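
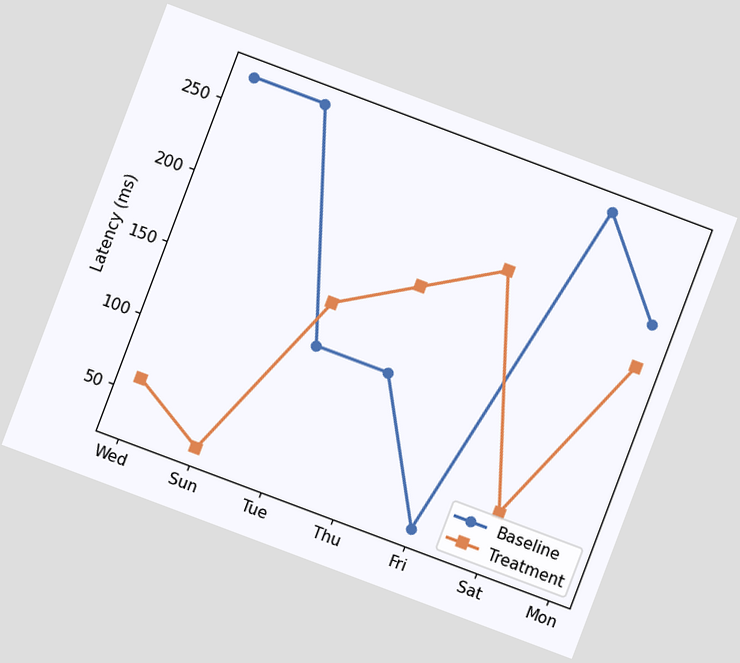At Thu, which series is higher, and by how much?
The chart is tilted about 21° clockwise. At Thu, Treatment sits above the other line by 60ms.

Treatment, by 60ms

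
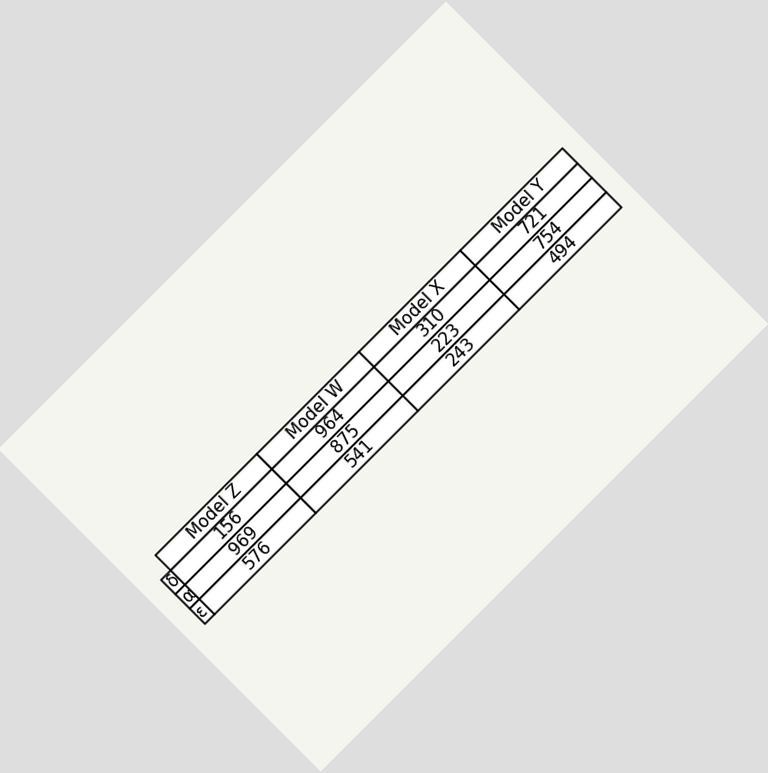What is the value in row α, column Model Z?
The chart is tilted about 45° counter-clockwise. The (α, Model Z) cell reads 969.

969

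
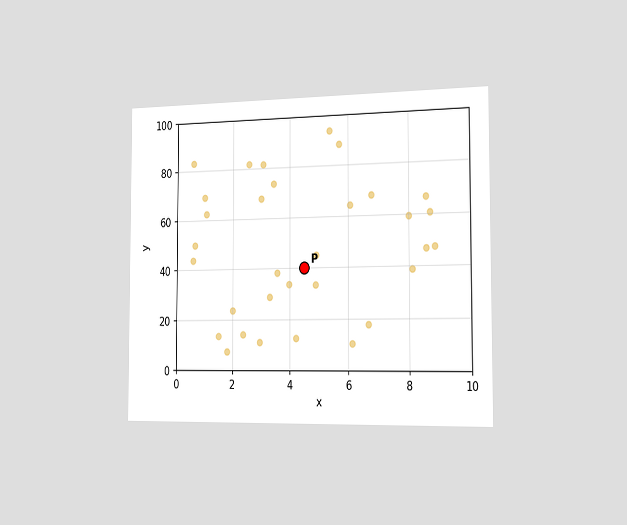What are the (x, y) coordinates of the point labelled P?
(4.5, 40)

The chart is viewed slightly from the right. Following the gridlines from P to each axis, P sits at (4.5, 40).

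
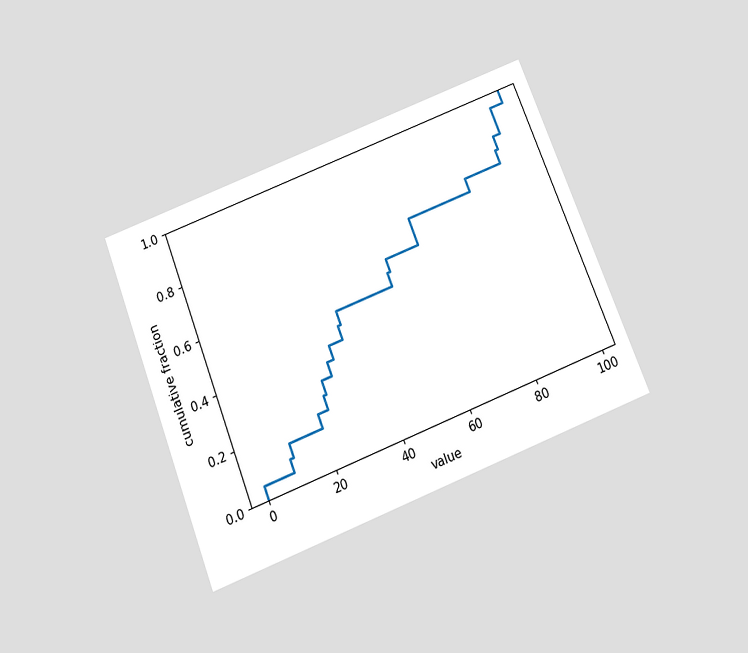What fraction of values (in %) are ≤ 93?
The chart is tilted about 21° counter-clockwise and viewed slightly from below. At x=93 the ECDF step is at 85%.

85%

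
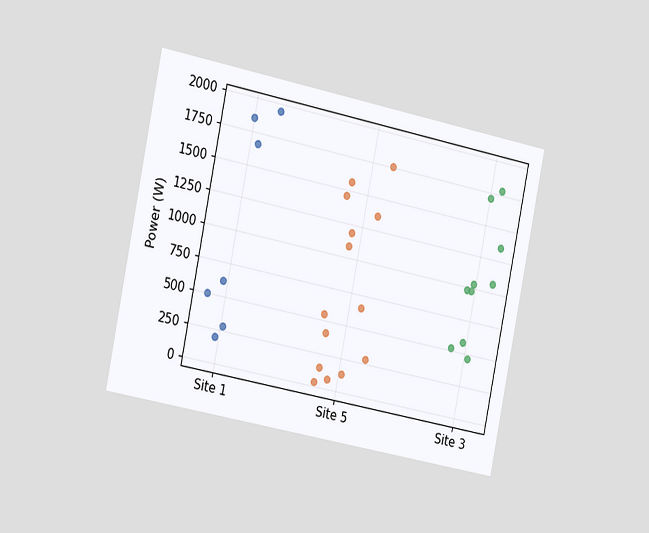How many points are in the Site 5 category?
14

The chart is tilted about 11° clockwise and viewed slightly from the left. Counting the markers in the Site 5 column gives 14.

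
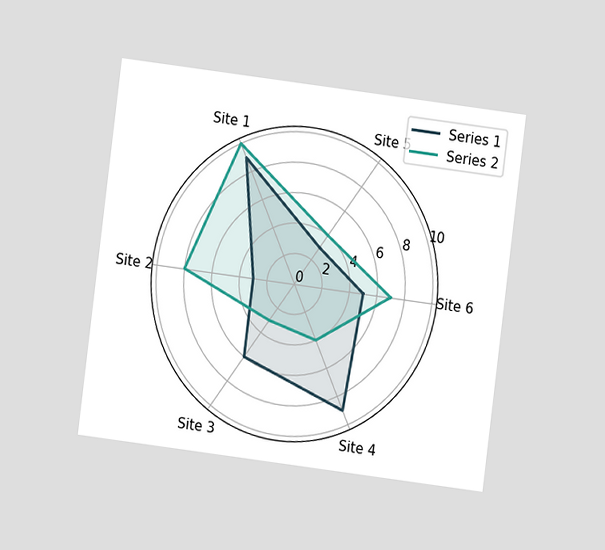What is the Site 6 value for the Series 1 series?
The chart is tilted about 7° clockwise and viewed at a slight angle. On the Site 6 axis, Series 1 reaches 5.

5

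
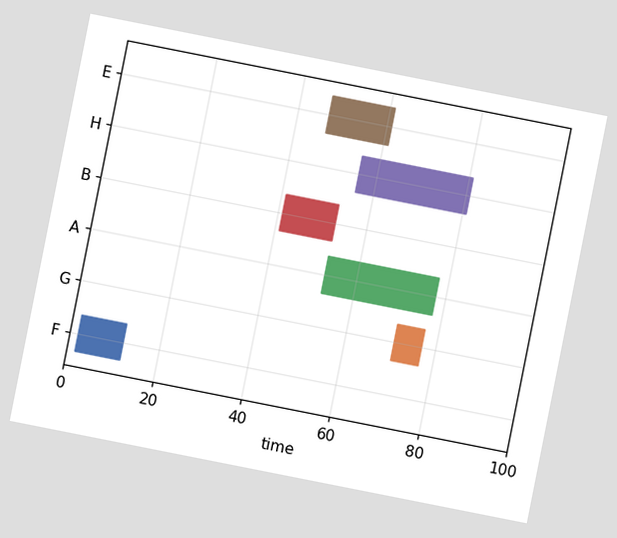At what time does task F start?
The chart is tilted about 11° clockwise. The F bar begins at t=2.

2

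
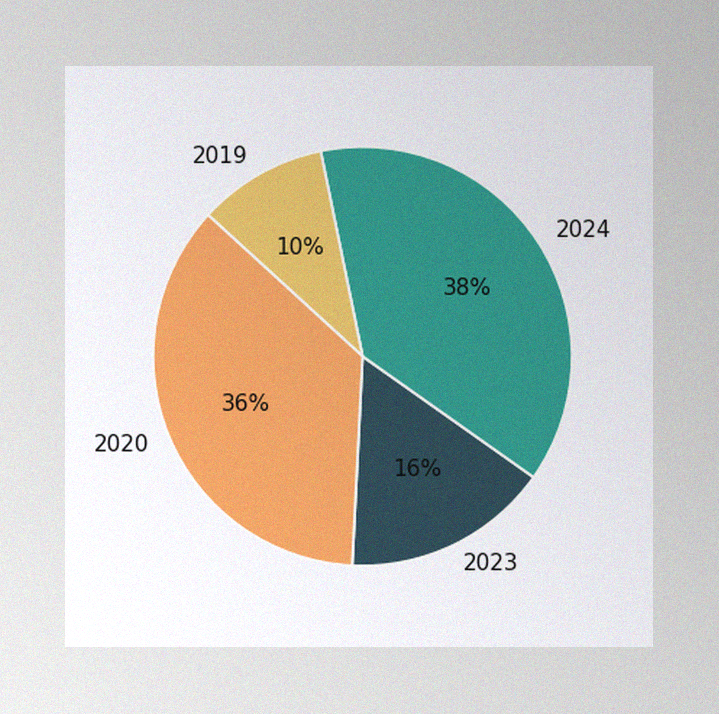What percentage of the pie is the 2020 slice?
The image has some photo noise and uneven lighting. The 2020 slice takes up 36% of the pie.

36%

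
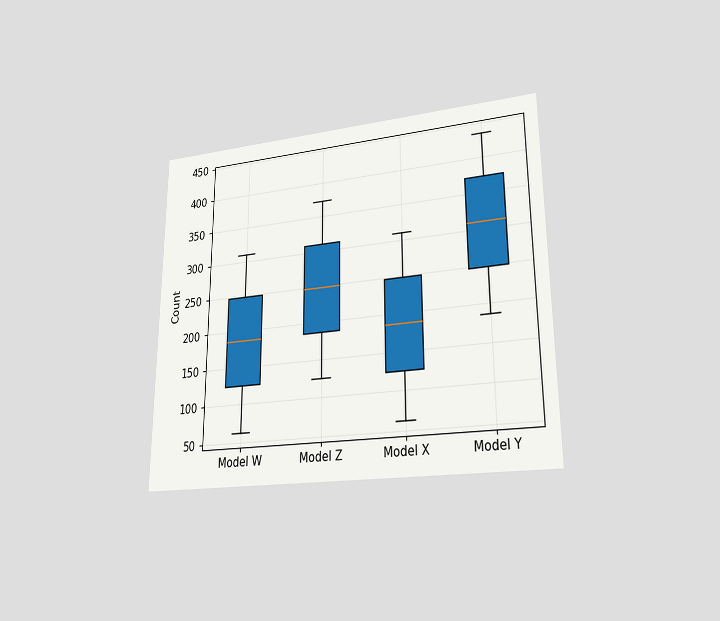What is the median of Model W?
The chart is viewed at a slight angle. The median line in the Model W box sits at 186.

186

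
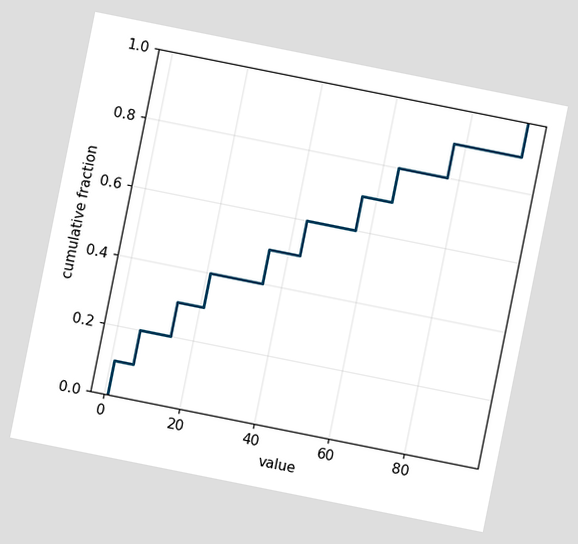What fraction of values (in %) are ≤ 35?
50%

The chart is tilted about 11° clockwise. At x=35 the ECDF step is at 50%.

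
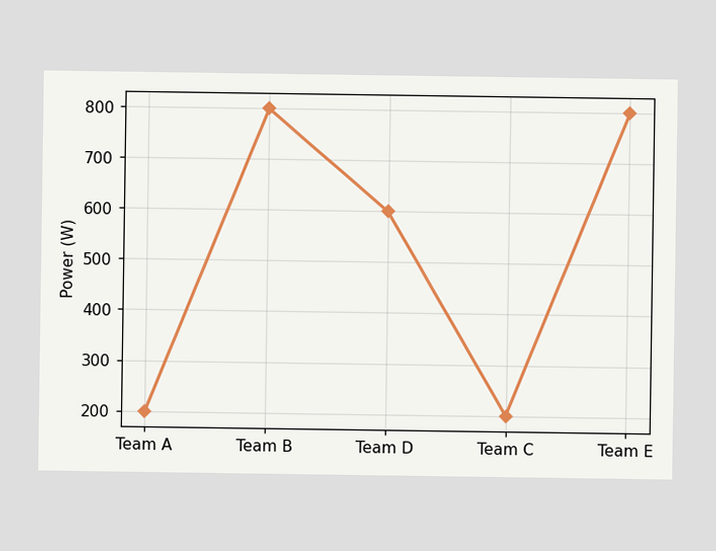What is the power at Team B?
800W

At Team B, the line is at 800W.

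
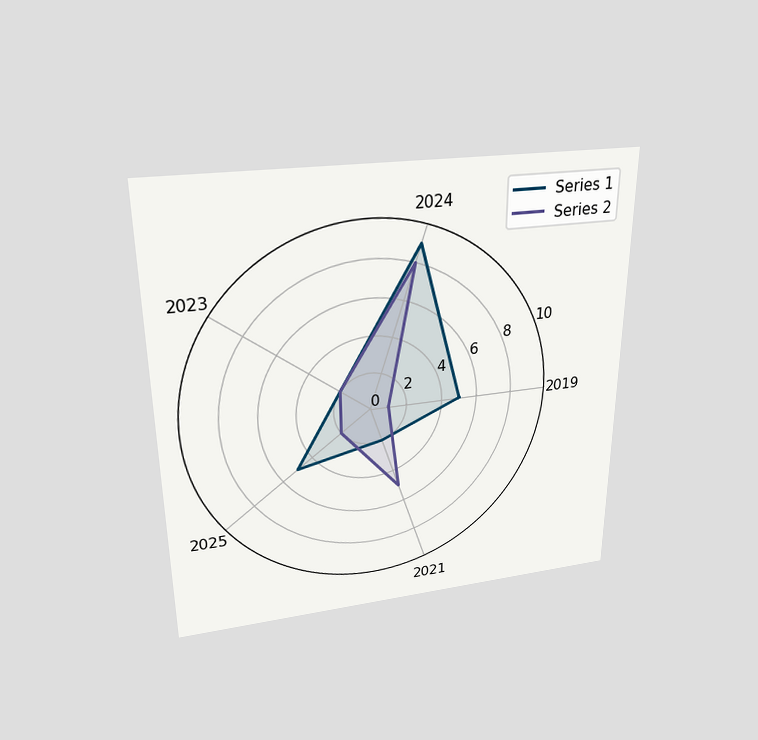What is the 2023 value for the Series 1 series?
The chart is viewed slightly from above. On the 2023 axis, Series 1 reaches 2.

2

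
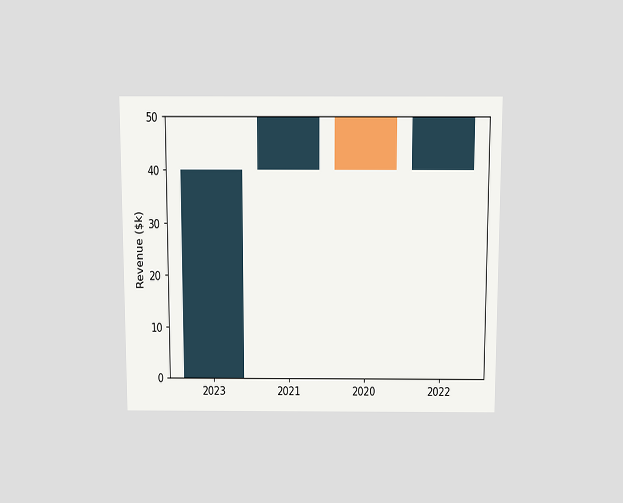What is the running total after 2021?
The chart is viewed slightly from above. After 2021 the running total reaches $50k.

$50k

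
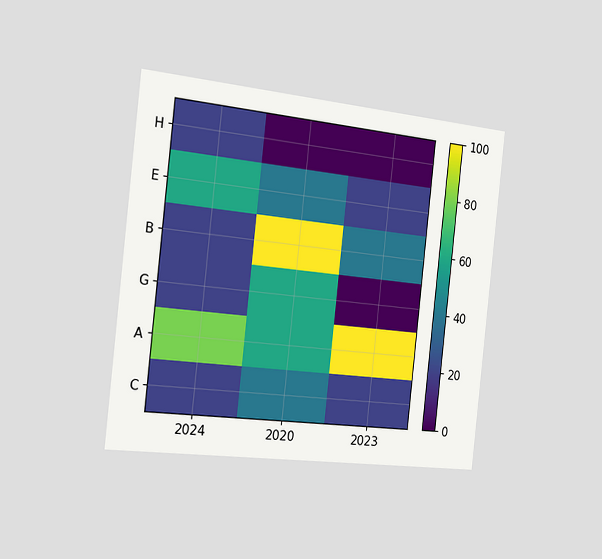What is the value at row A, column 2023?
The chart is tilted about 6° clockwise and viewed slightly from the left. Matching cell (A, 2023) against the colorbar gives 100.

100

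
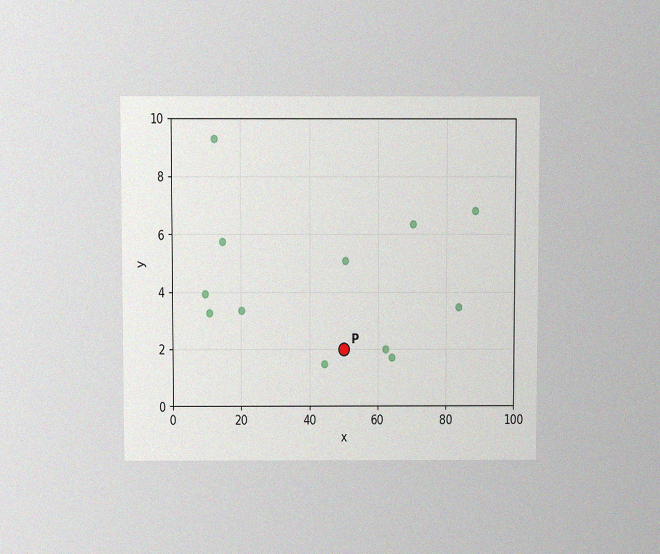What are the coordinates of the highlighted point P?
The chart is viewed slightly from above, with some photo noise. Following the gridlines from P to each axis, P sits at (50, 2).

(50, 2)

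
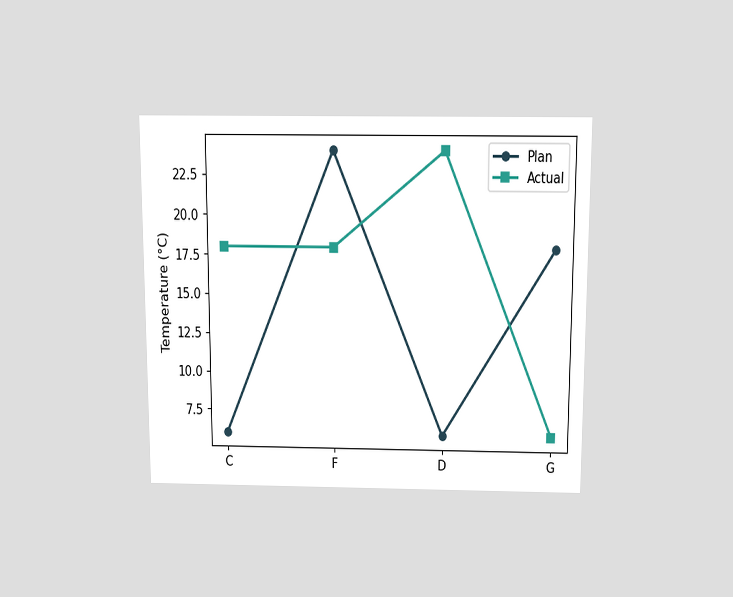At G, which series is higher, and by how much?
The chart is viewed slightly from above. At G, Plan sits above the other line by 12°C.

Plan, by 12°C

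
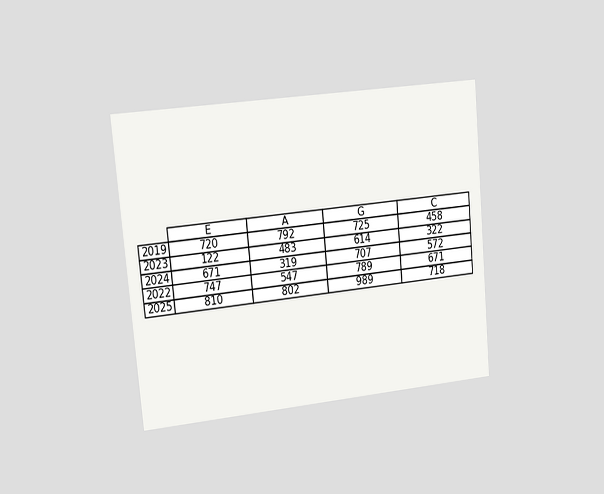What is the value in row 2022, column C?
The chart is tilted about 5° counter-clockwise and viewed at a slight angle. The (2022, C) cell reads 671.

671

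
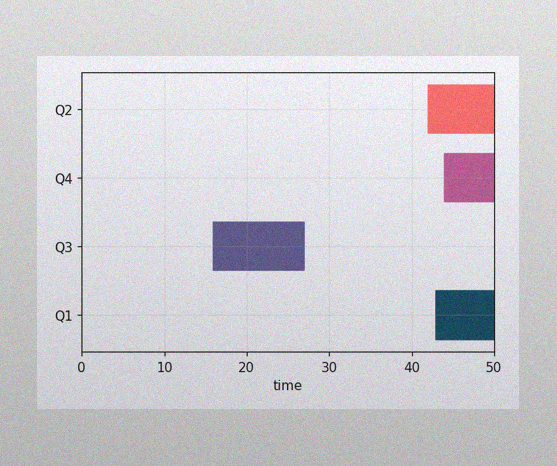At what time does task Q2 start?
42

The image has some photo noise and uneven lighting. The Q2 bar begins at t=42.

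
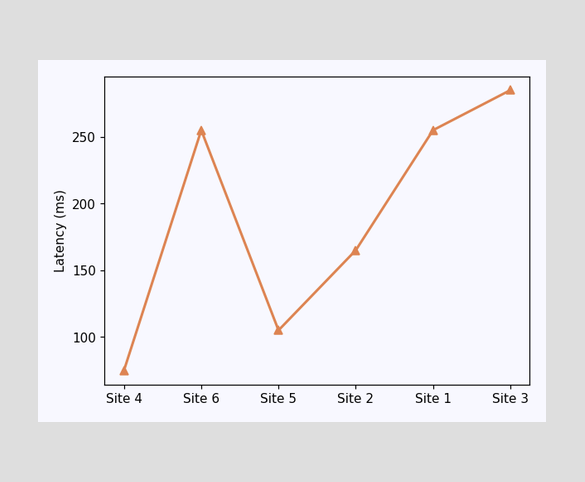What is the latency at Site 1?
255ms

At Site 1, the line is at 255ms.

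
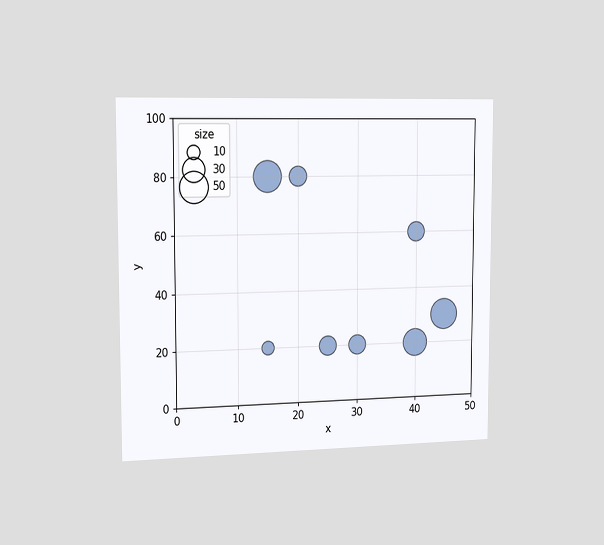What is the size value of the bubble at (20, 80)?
20

The chart is viewed slightly from the left. Matching the bubble at (20, 80) against the size legend gives 20.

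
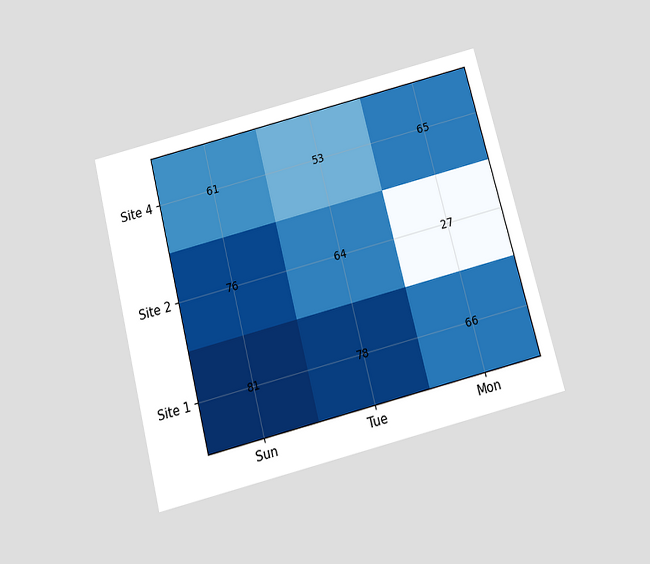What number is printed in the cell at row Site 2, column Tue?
64

The chart is tilted about 14° counter-clockwise and viewed slightly from below. The (Site 2, Tue) cell reads 64.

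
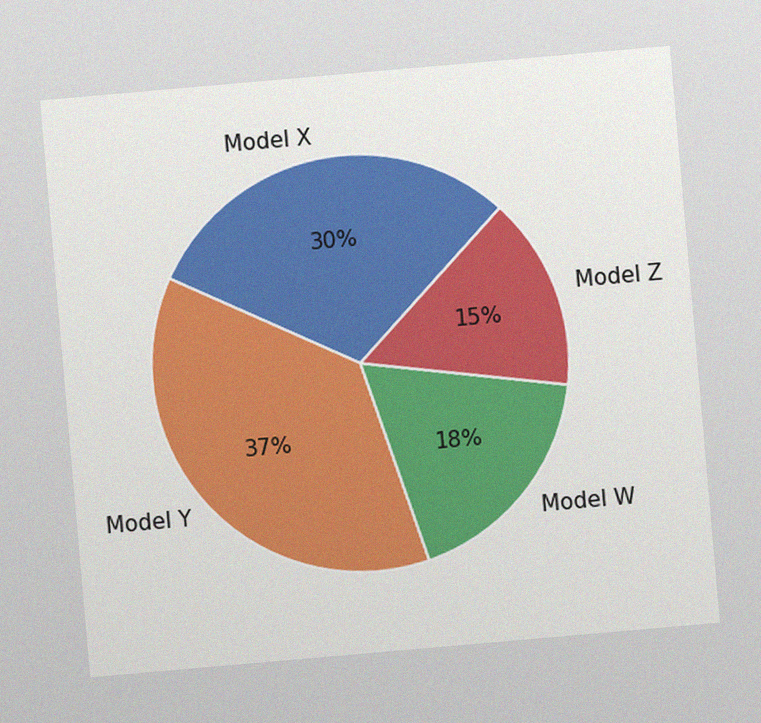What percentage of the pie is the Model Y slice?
37%

The chart is tilted about 5° counter-clockwise, with some photo noise. The Model Y slice takes up 37% of the pie.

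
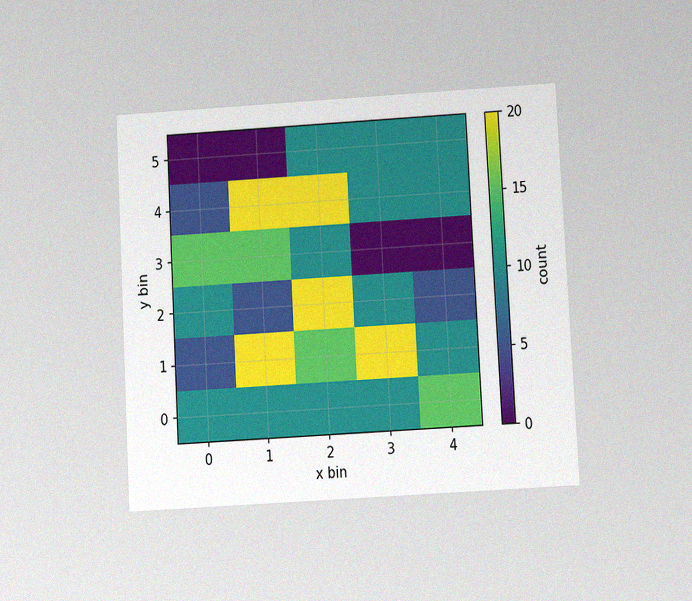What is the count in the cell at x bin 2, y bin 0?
The chart is tilted about 3° counter-clockwise and viewed at a slight angle, with some photo noise. Matching the cell (2, 0) against the colorbar gives 10.

10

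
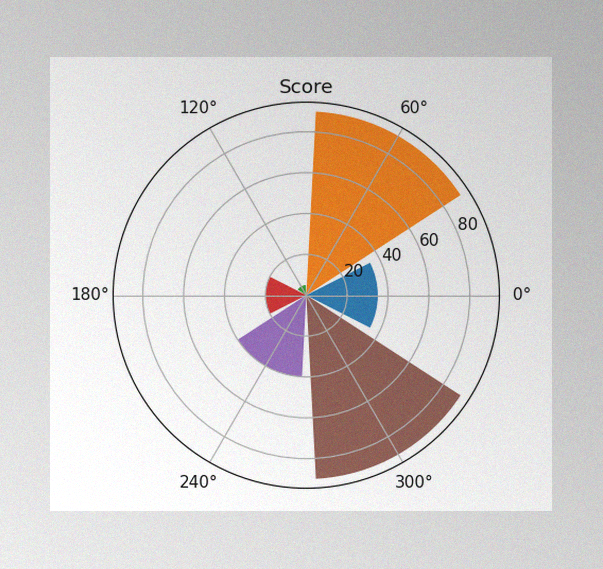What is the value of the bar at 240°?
The image has some photo noise and uneven lighting. The bar at 240° reaches 40 on the radial axis.

40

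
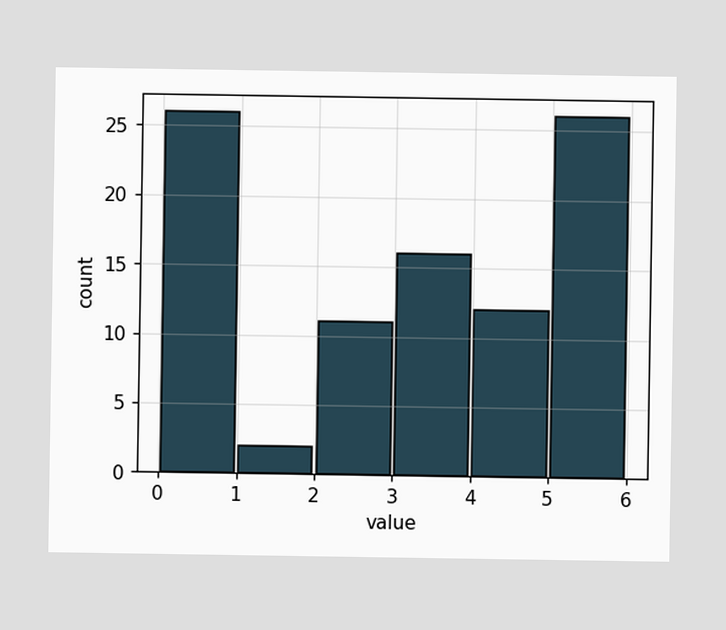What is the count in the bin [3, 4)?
16

The [3, 4) bin has height 16.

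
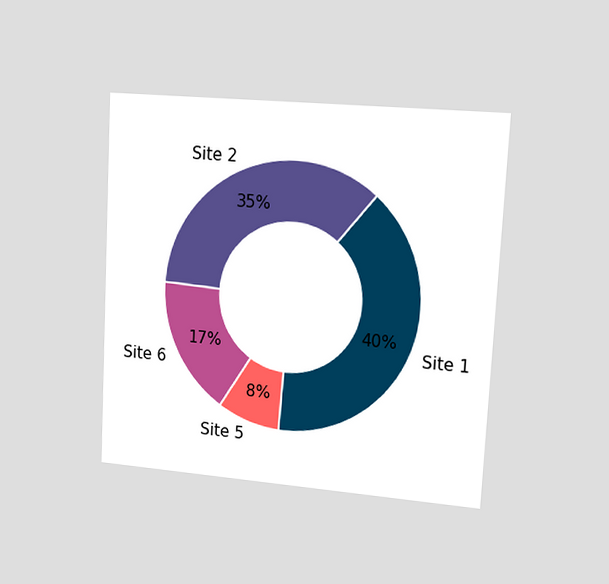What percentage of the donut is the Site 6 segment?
17%

The chart is tilted about 3° clockwise and viewed slightly from the right. The Site 6 segment takes up 17% of the ring.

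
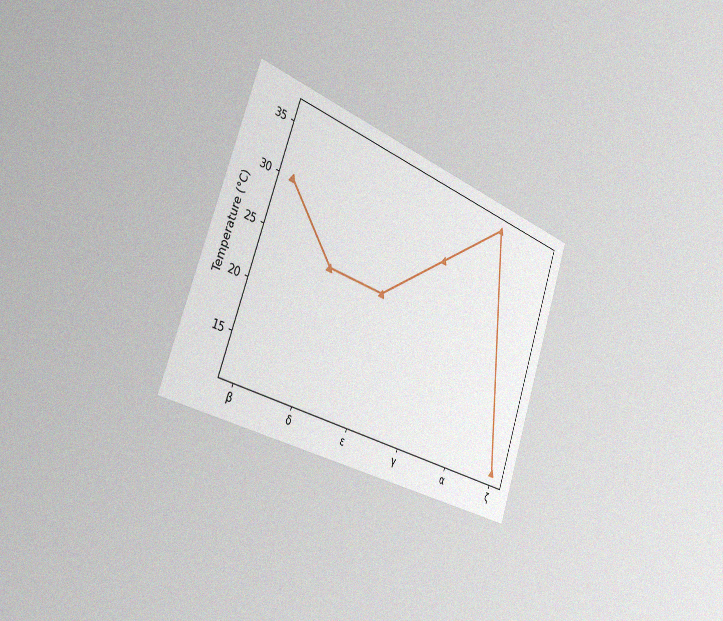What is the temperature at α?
The chart is tilted about 19° clockwise and viewed slightly from the left, with some photo noise. At α, the line is at 36°C.

36°C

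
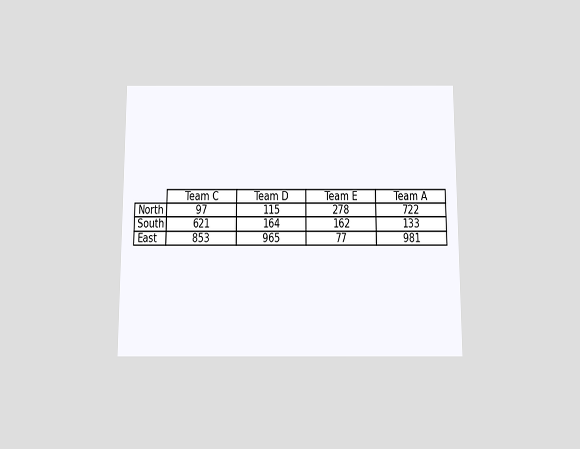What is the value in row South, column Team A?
133

The chart is viewed slightly from below. The (South, Team A) cell reads 133.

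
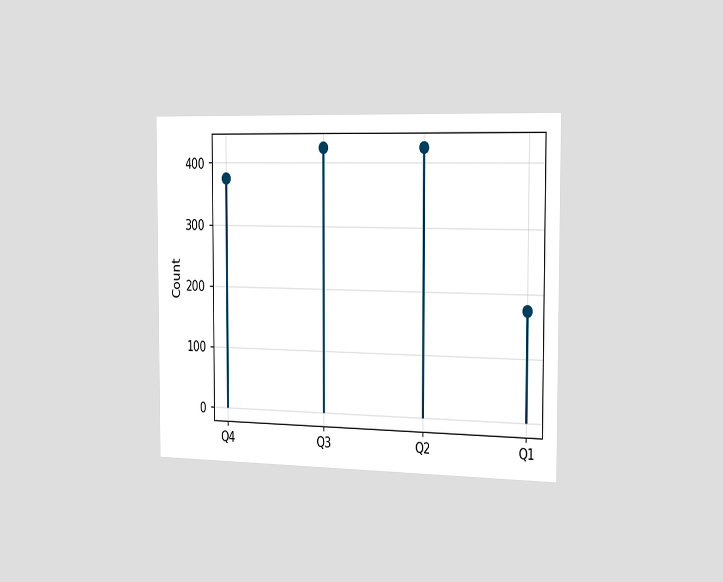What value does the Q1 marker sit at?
175

The chart is viewed slightly from the right. The Q1 marker sits at 175.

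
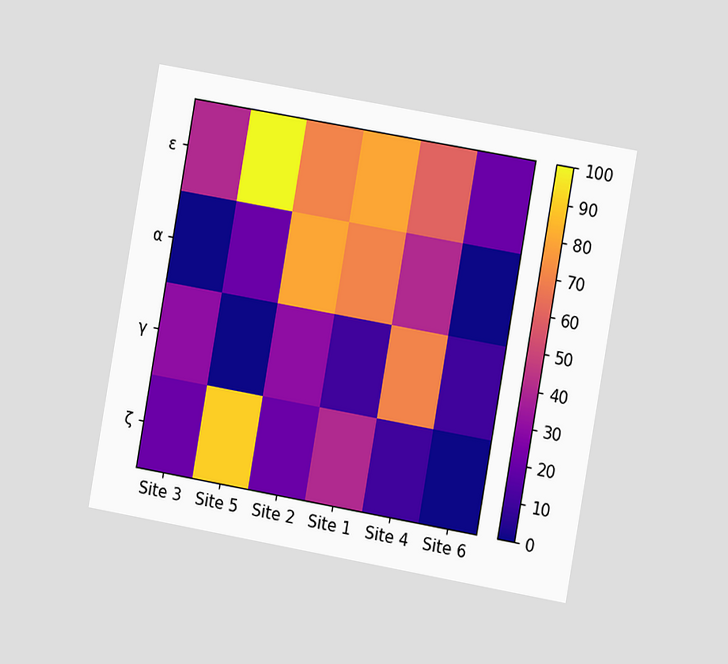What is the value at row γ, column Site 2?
30

The chart is tilted about 10° clockwise and viewed slightly from the right. Matching cell (γ, Site 2) against the colorbar gives 30.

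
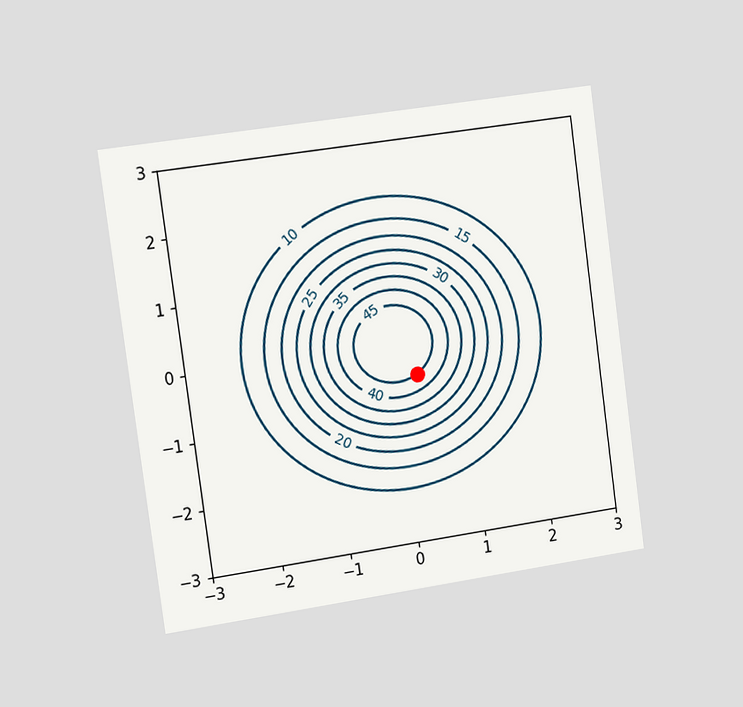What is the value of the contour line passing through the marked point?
The chart is tilted about 8° counter-clockwise and viewed slightly from the left. The marked point sits on the contour labelled 45.

45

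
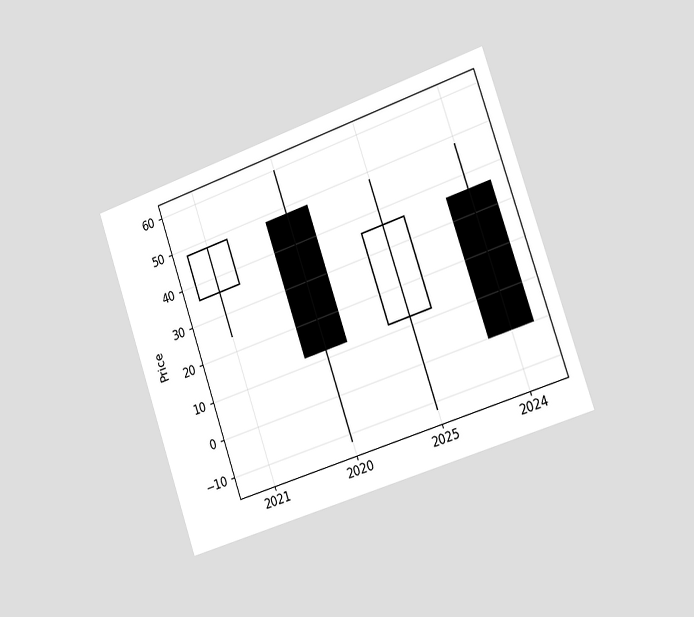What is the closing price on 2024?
0

The chart is tilted about 19° counter-clockwise and viewed slightly from the right. The 2024 candle closes at 0.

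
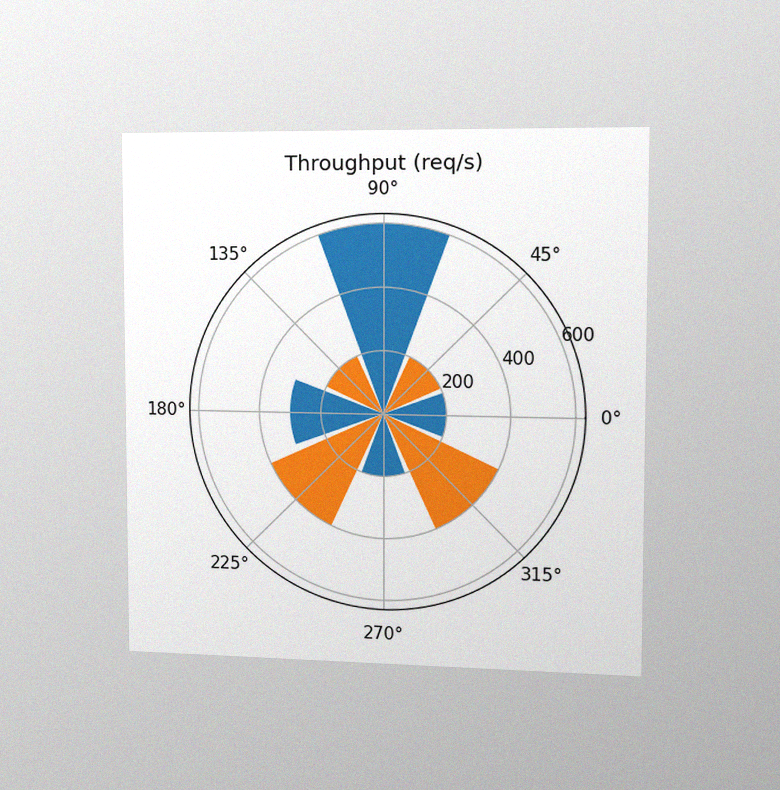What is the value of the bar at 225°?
400req/s

The chart is viewed slightly from the right, with some photo noise. The bar at 225° reaches 400req/s on the radial axis.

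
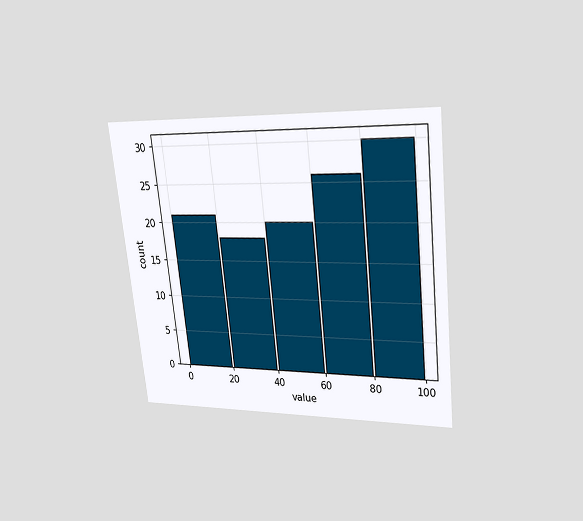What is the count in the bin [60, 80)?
26

The chart is tilted about 6° counter-clockwise and viewed at a slight angle. The [60, 80) bin has height 26.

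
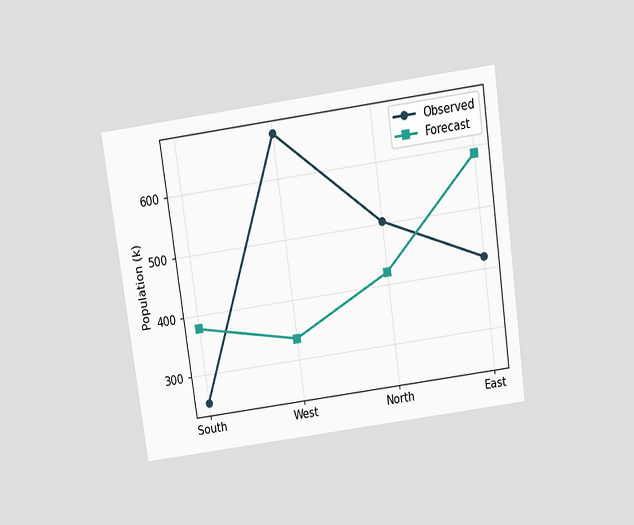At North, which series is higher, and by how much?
The chart is tilted about 8° counter-clockwise and viewed slightly from above. At North, Observed sits above the other line by 84k.

Observed, by 84k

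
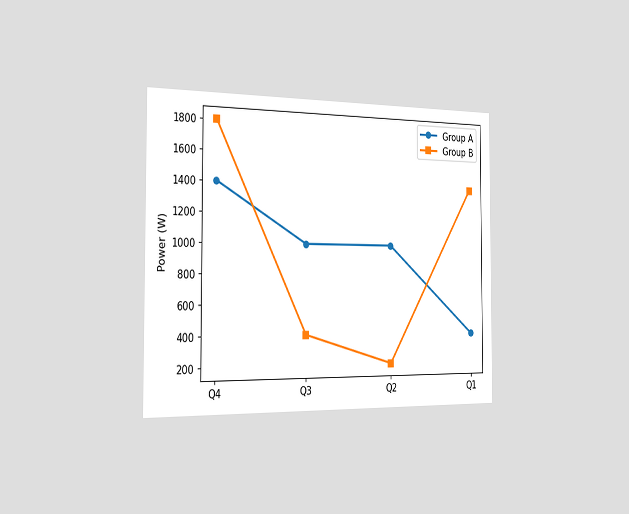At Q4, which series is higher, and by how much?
Group B, by 400W

The chart is viewed slightly from the left. At Q4, Group B sits above the other line by 400W.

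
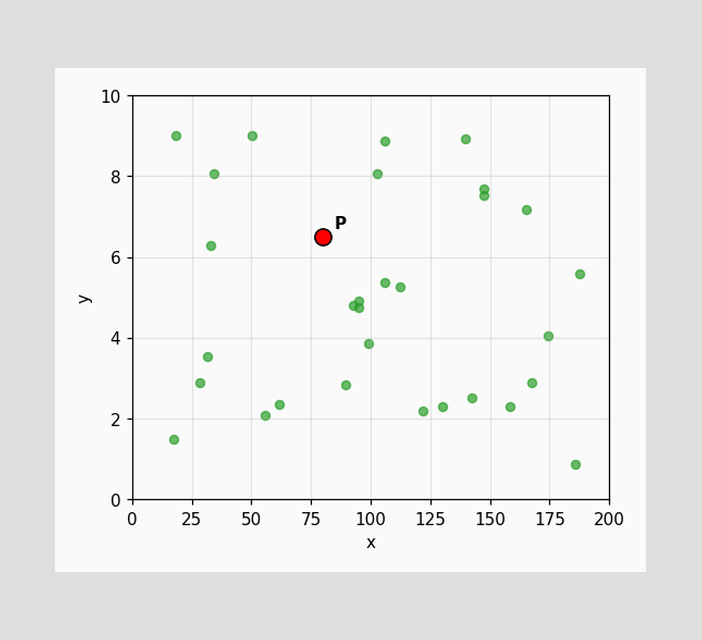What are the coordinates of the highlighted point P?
(80, 6.5)

Following the gridlines from P to each axis, P sits at (80, 6.5).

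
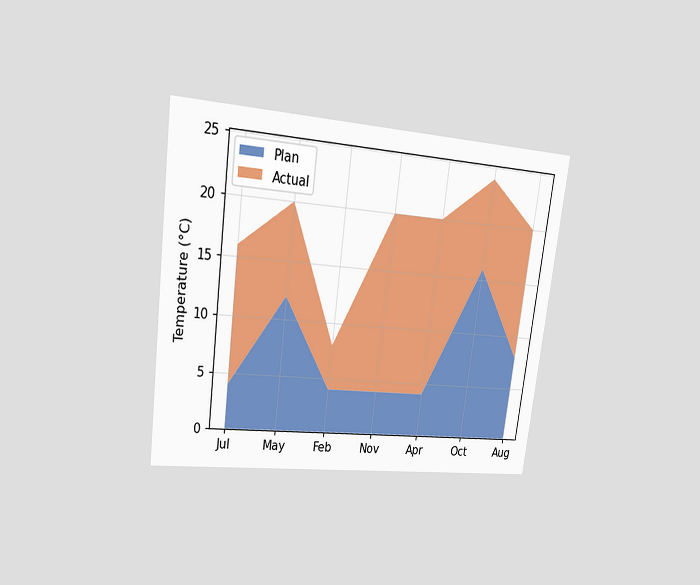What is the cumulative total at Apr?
The chart is tilted about 7° clockwise and viewed at a slight angle. The stacked total at Apr reaches 20°C.

20°C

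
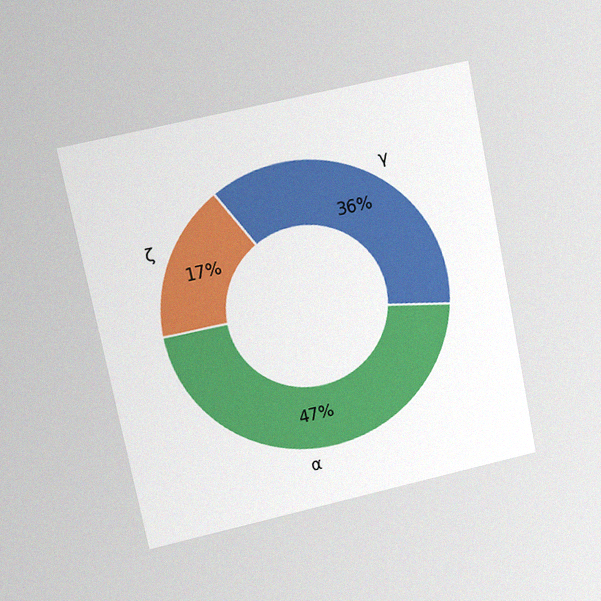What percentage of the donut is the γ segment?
36%

The chart is tilted about 11° counter-clockwise and viewed at a slight angle, with some photo noise. The γ segment takes up 36% of the ring.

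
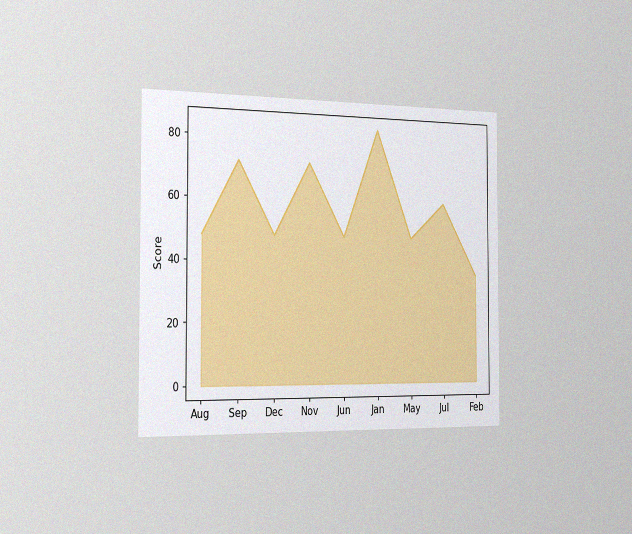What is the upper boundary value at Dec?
48

The chart is viewed slightly from the left, with some photo noise. At Dec the upper boundary is at 48.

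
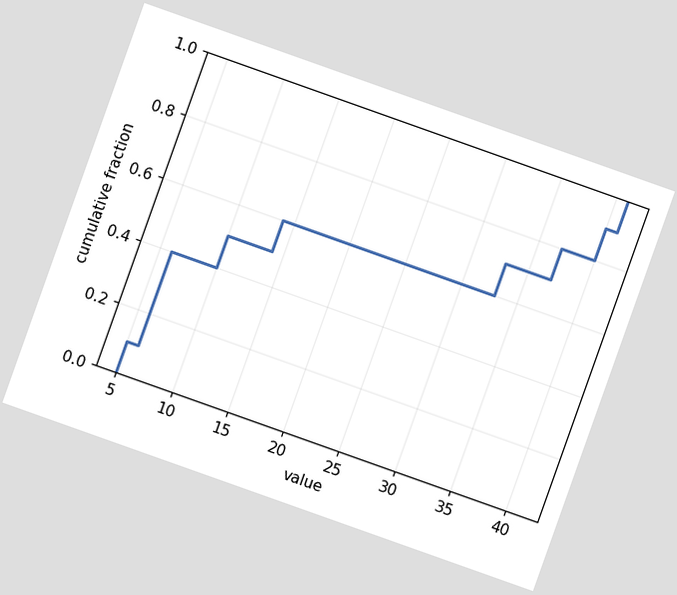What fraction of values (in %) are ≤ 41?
The chart is tilted about 20° clockwise. At x=41 the ECDF step is at 100%.

100%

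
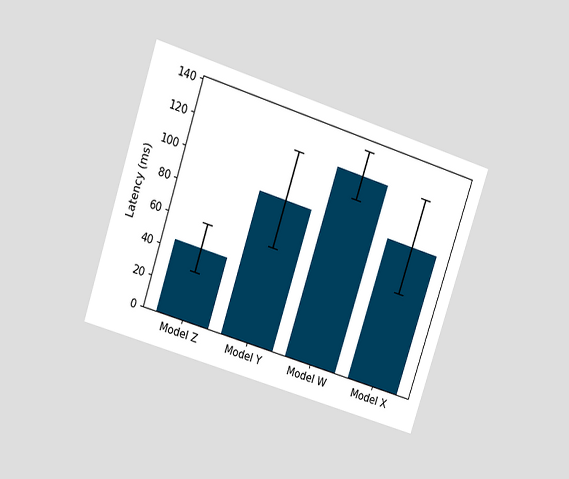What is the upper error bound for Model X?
120ms

The chart is tilted about 18° clockwise and viewed at a slight angle. The Model X bar's upper whisker reaches 120ms.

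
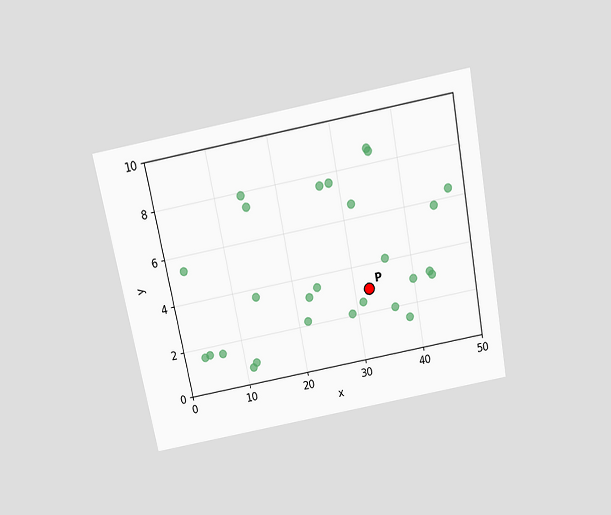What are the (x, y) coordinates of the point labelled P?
(32.5, 3)

The chart is tilted about 11° counter-clockwise and viewed slightly from above. Following the gridlines from P to each axis, P sits at (32.5, 3).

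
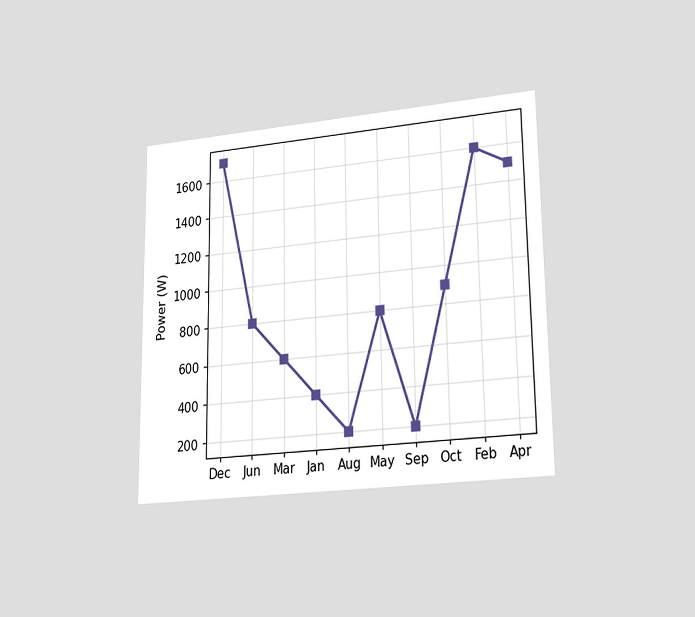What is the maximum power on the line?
1700W

The chart is viewed at a slight angle. The highest point is at Dec, and reading across to the y-axis gives 1700W.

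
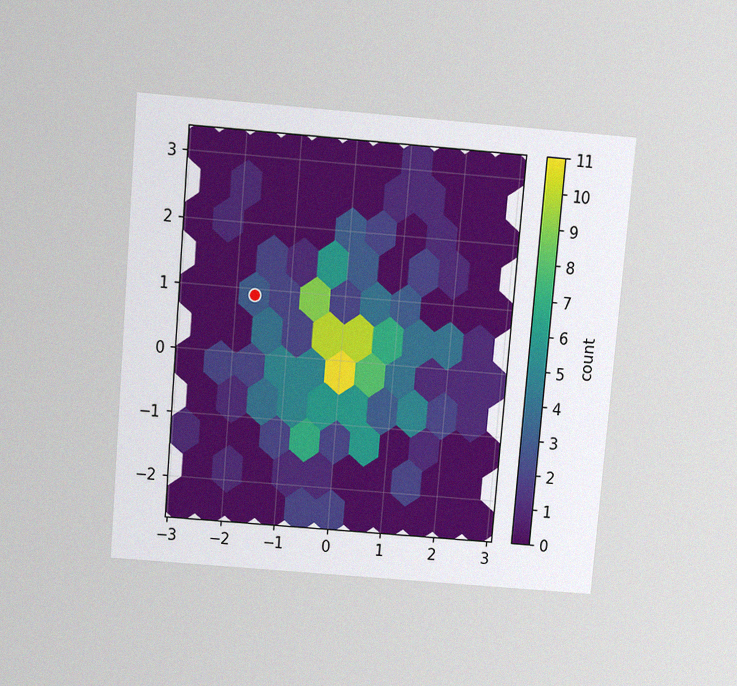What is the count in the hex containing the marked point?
The chart is tilted about 5° clockwise and viewed slightly from above, with some photo noise. The marked hex reads 3 on the colorbar.

3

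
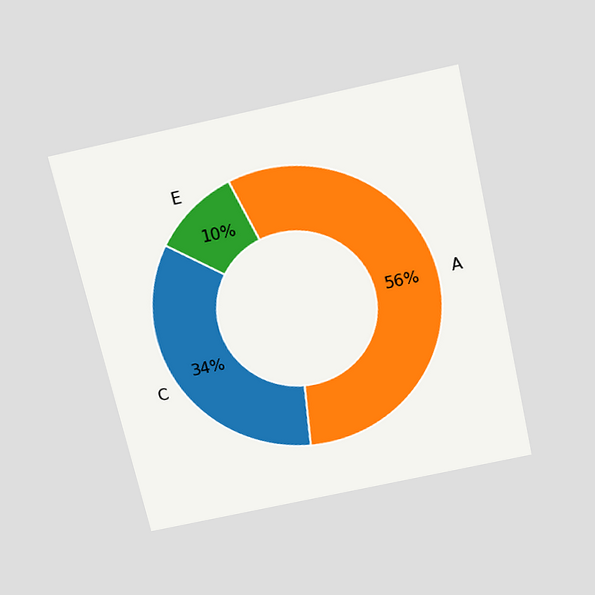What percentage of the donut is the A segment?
56%

The chart is tilted about 13° counter-clockwise and viewed slightly from above. The A segment takes up 56% of the ring.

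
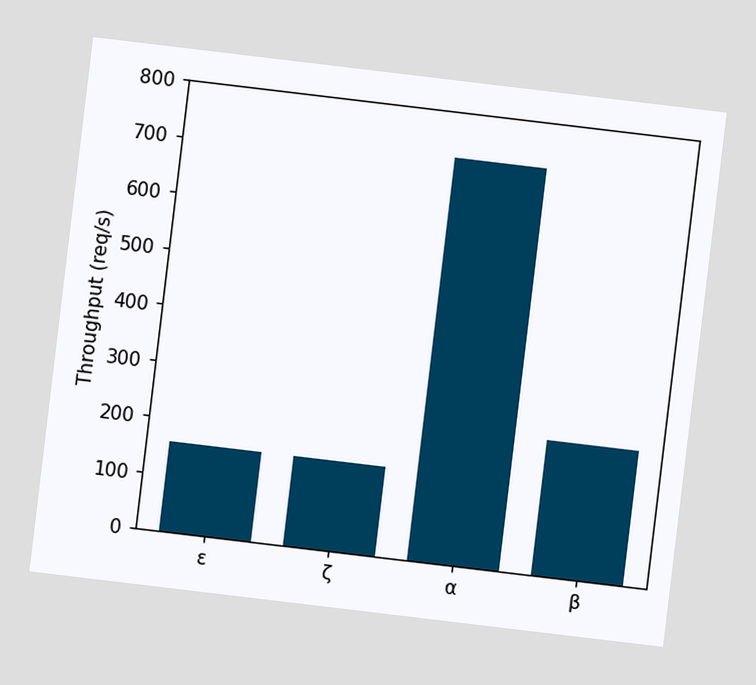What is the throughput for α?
720req/s

The chart is tilted about 7° clockwise. Reading along the chart's y-axis, the α bar reaches 720req/s.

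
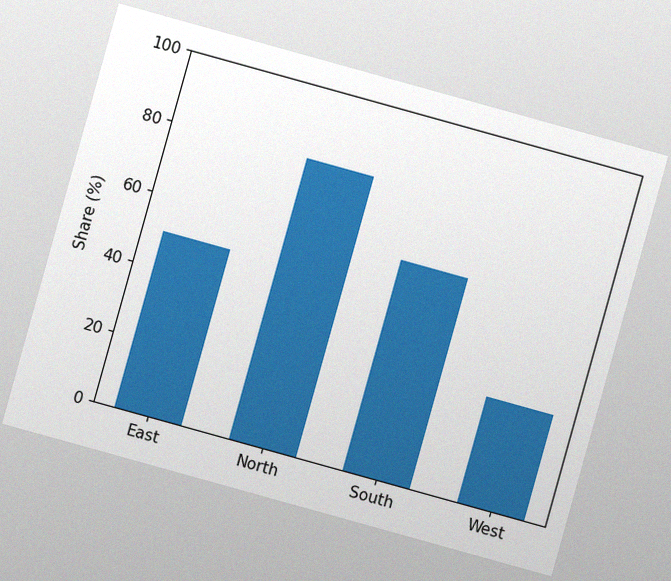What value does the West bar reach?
The chart is tilted about 16° clockwise, with some photo noise. Reading along the chart's y-axis, the West bar reaches 30%.

30%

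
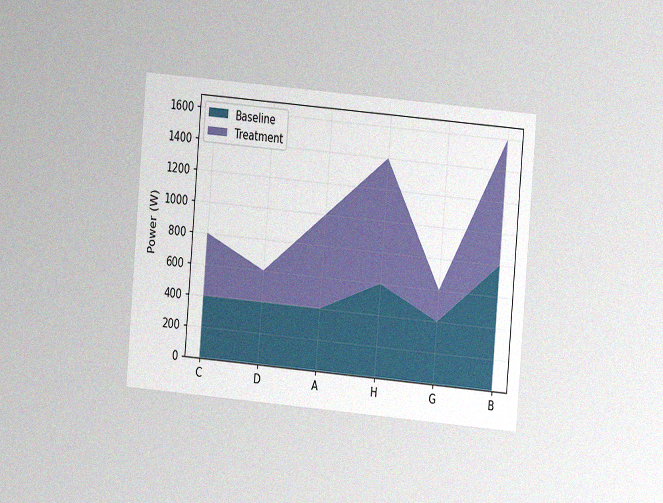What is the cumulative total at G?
The chart is tilted about 5° clockwise and viewed at a slight angle, with some photo noise. The stacked total at G reaches 600W.

600W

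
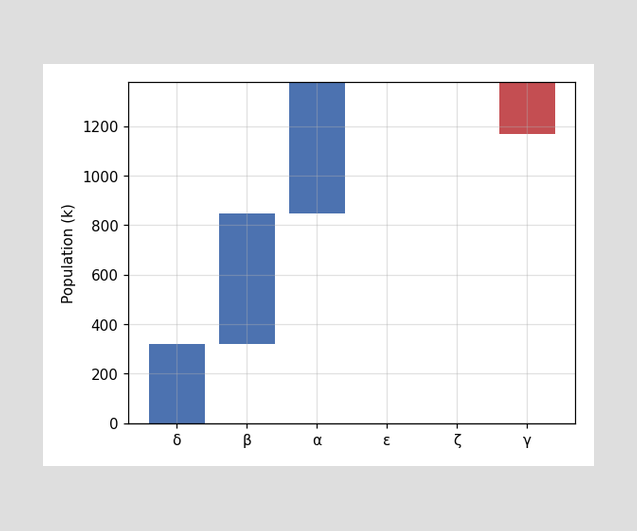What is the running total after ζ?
After ζ the running total reaches 1378k.

1378k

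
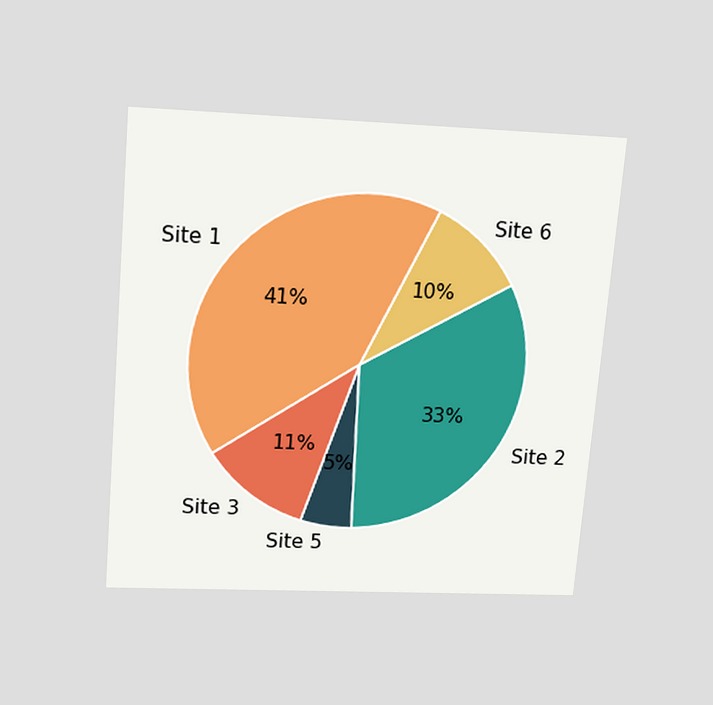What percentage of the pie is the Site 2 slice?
33%

The chart is tilted about 5° clockwise and viewed slightly from above. The Site 2 slice takes up 33% of the pie.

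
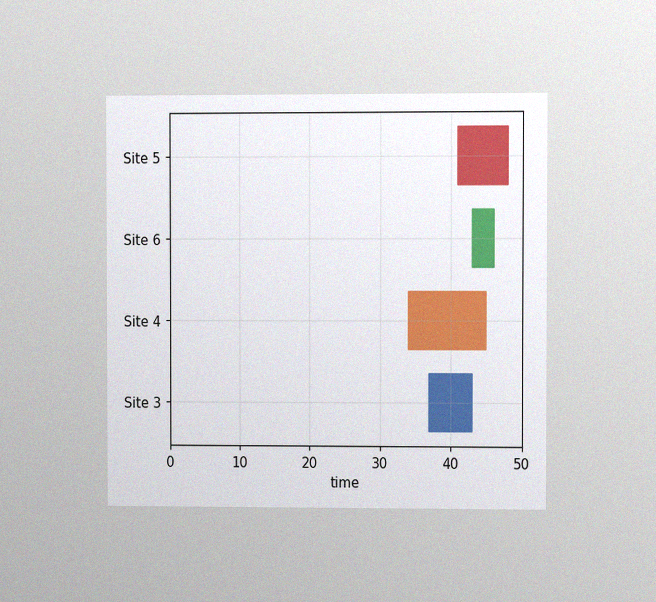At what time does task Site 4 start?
The chart is viewed at a slight angle, with some photo noise. The Site 4 bar begins at t=34.

34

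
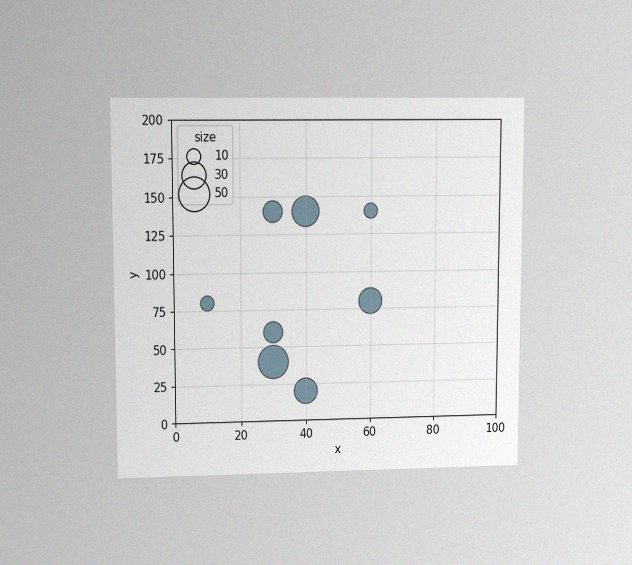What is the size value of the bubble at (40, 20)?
The chart is viewed at a slight angle, with some photo noise. Matching the bubble at (40, 20) against the size legend gives 30.

30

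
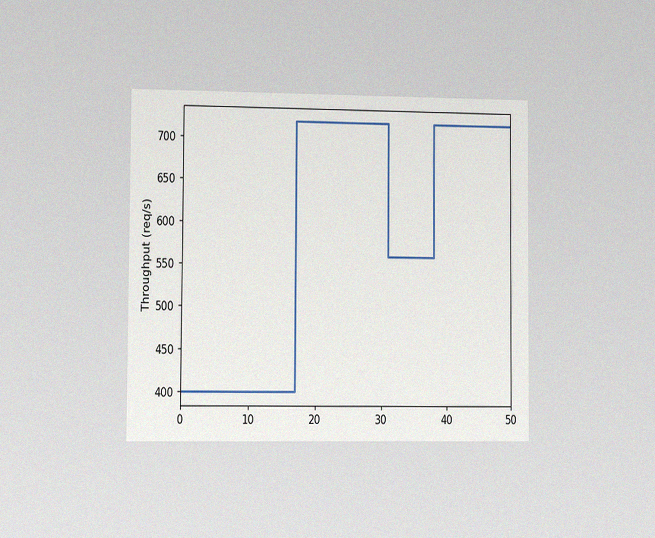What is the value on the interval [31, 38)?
560req/s

The chart is viewed slightly from the left, with some photo noise. On [31, 38) the step sits at 560req/s.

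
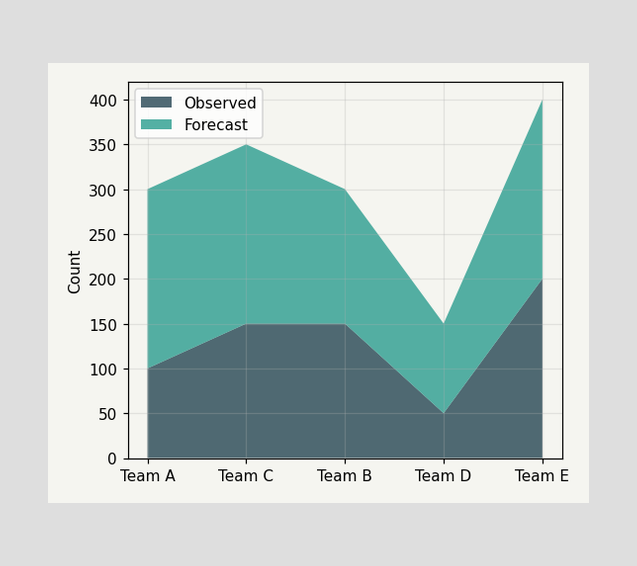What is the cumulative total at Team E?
400

The stacked total at Team E reaches 400.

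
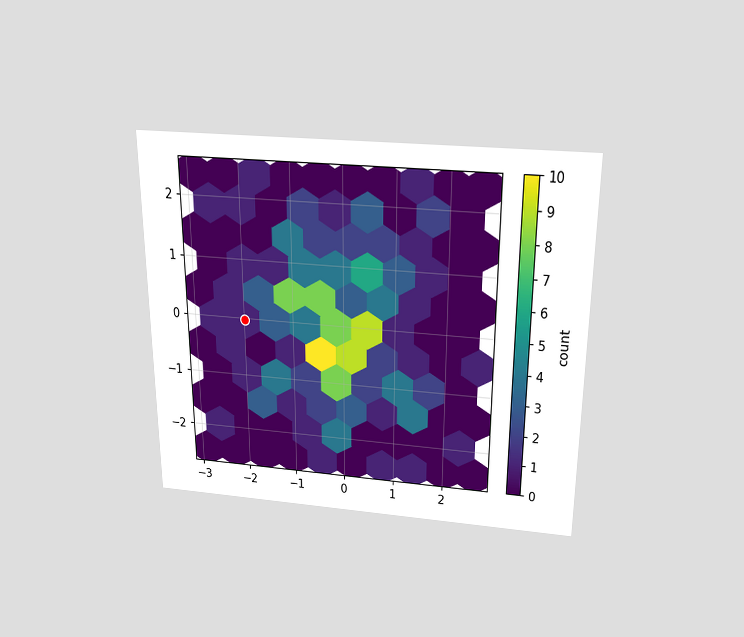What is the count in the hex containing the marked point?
The chart is viewed slightly from above. The marked hex reads 1 on the colorbar.

1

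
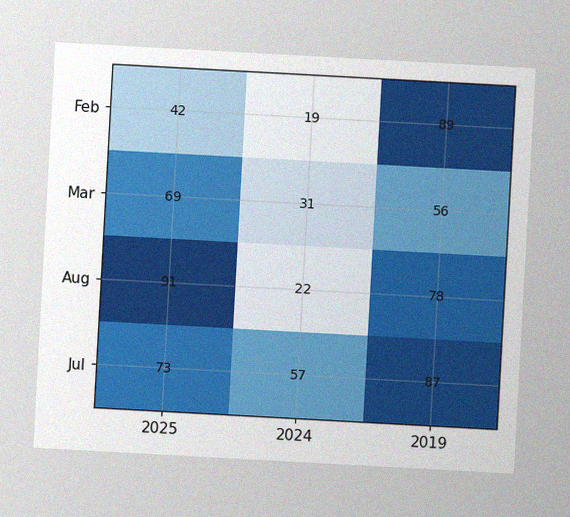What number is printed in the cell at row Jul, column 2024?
57

The chart is tilted about 3° clockwise, with some photo noise. The (Jul, 2024) cell reads 57.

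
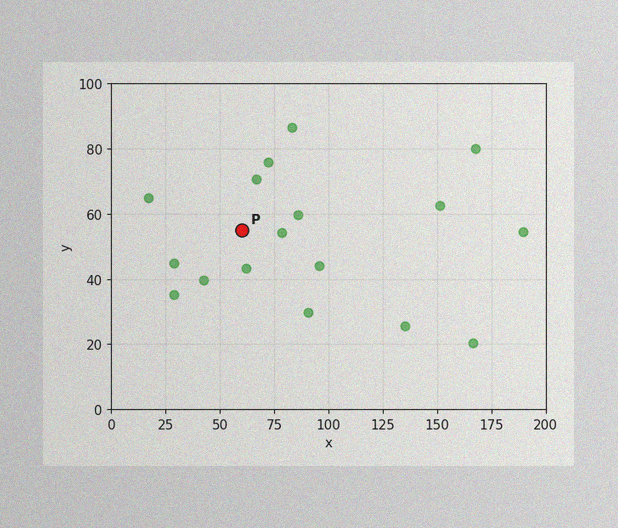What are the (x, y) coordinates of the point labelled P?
(60, 55)

The image has some photo noise and uneven lighting. Following the gridlines from P to each axis, P sits at (60, 55).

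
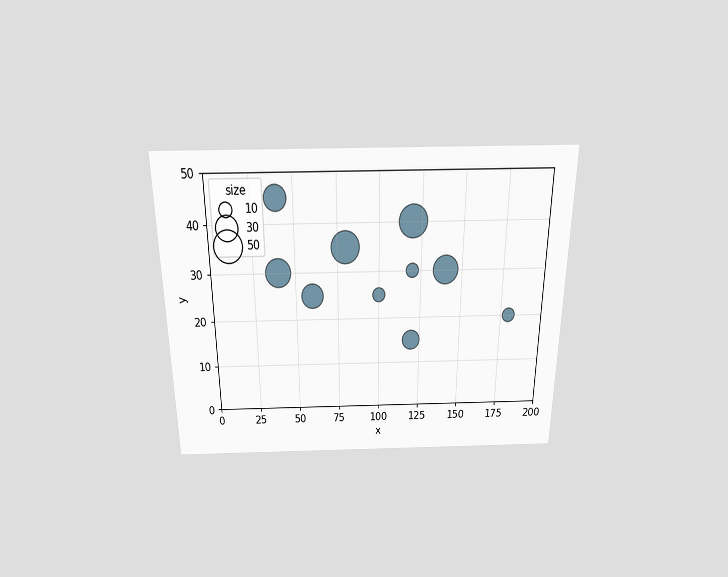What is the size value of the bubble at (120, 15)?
20

The chart is viewed slightly from above. Matching the bubble at (120, 15) against the size legend gives 20.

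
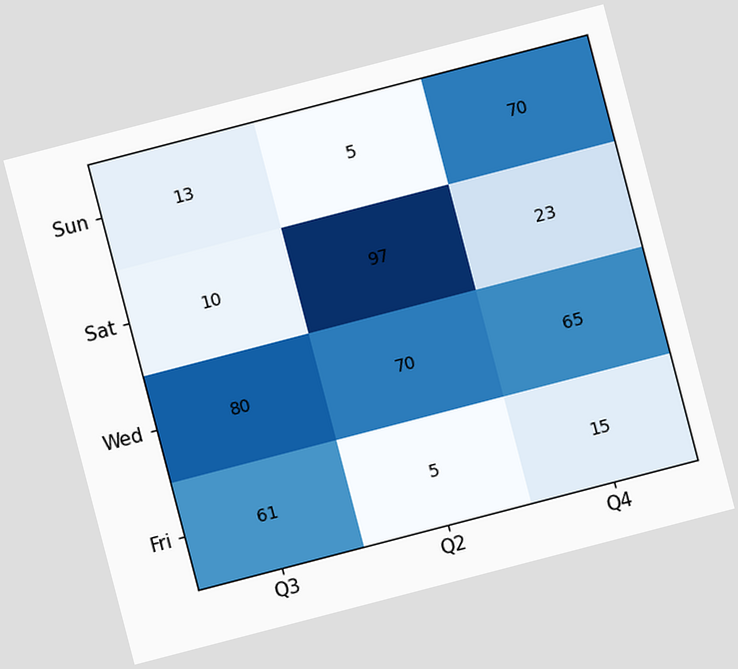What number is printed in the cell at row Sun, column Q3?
13

The chart is tilted about 15° counter-clockwise. The (Sun, Q3) cell reads 13.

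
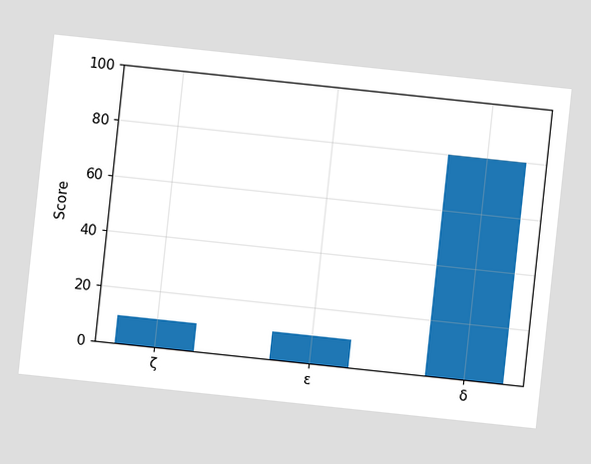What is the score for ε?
The chart is tilted about 6° clockwise. Reading along the chart's y-axis, the ε bar reaches 10.

10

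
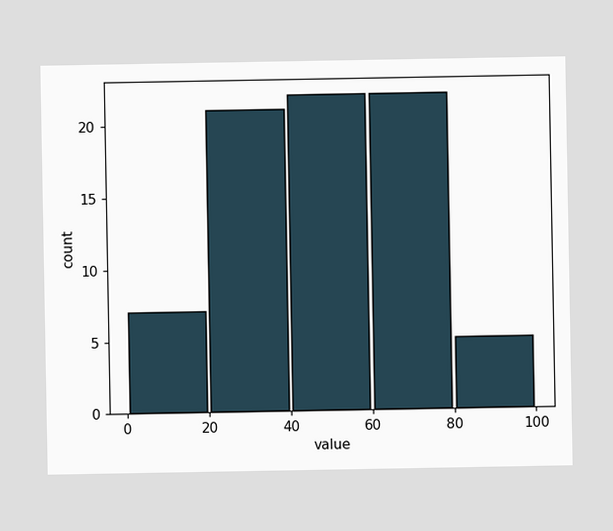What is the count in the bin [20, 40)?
The [20, 40) bin has height 21.

21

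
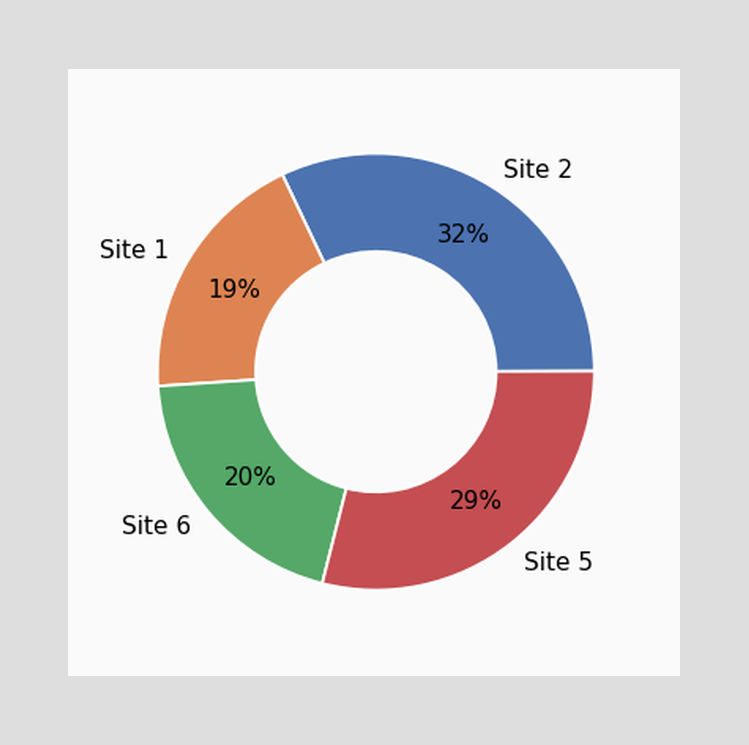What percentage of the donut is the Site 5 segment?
29%

The Site 5 segment takes up 29% of the ring.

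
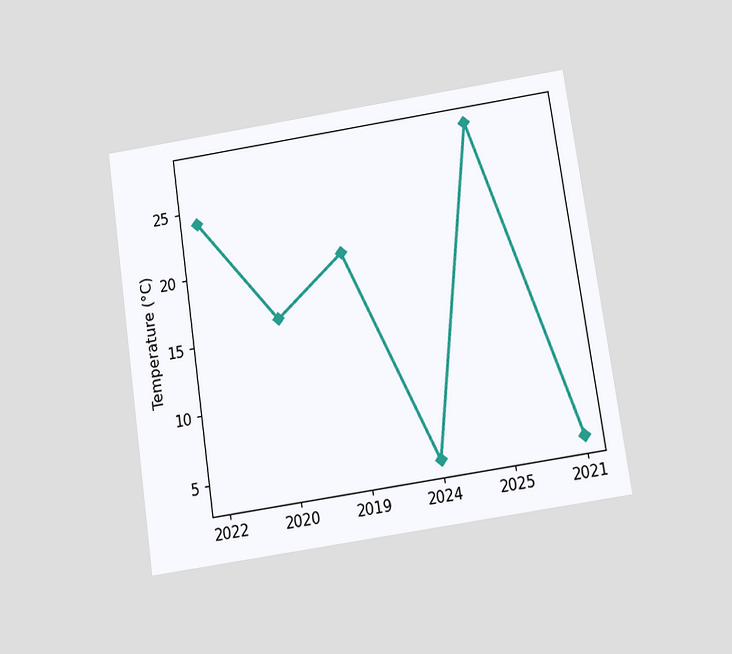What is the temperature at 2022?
24°C

The chart is tilted about 8° counter-clockwise and viewed slightly from below. At 2022, the line is at 24°C.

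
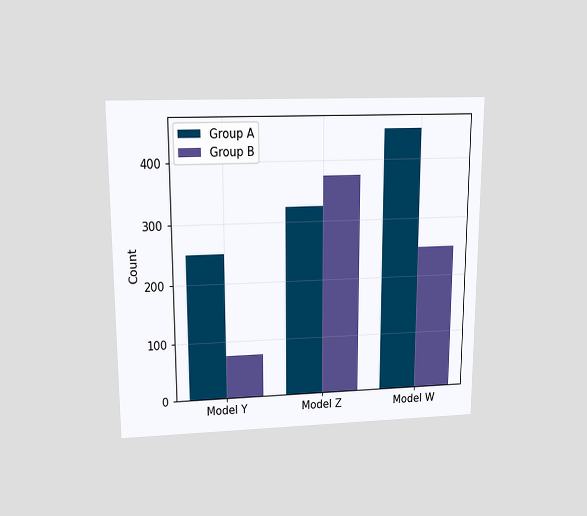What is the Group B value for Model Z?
375

The chart is viewed slightly from above. The Group B bar at Model Z reaches 375 on the y-axis.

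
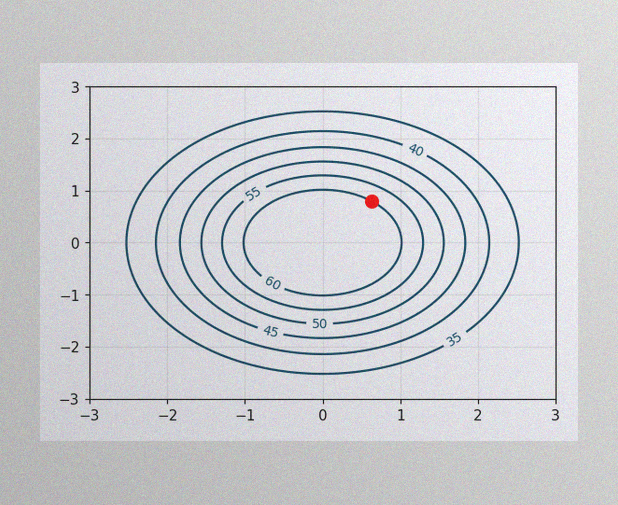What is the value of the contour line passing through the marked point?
The image has some photo noise and uneven lighting. The marked point sits on the contour labelled 60.

60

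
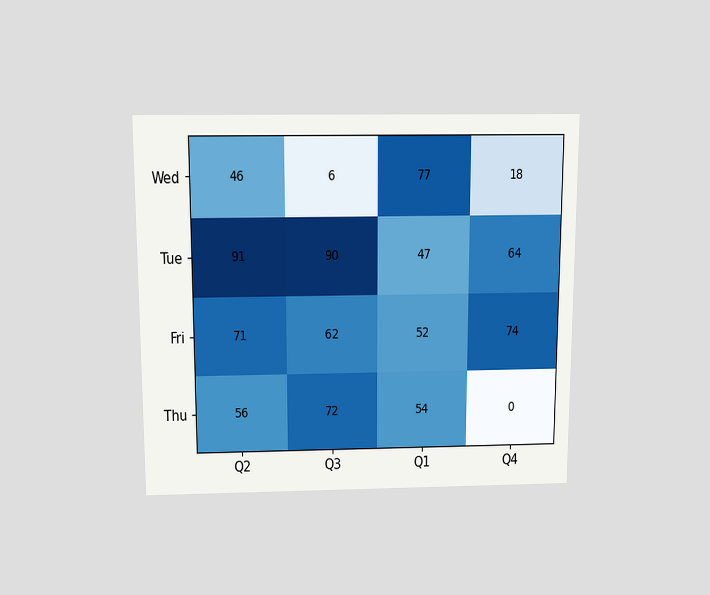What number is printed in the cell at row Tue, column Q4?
The chart is viewed slightly from above. The (Tue, Q4) cell reads 64.

64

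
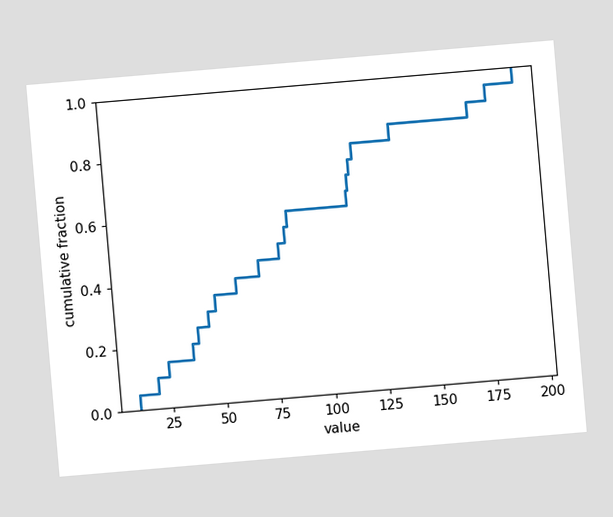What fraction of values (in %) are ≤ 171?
90%

The chart is tilted about 5° counter-clockwise. At x=171 the ECDF step is at 90%.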